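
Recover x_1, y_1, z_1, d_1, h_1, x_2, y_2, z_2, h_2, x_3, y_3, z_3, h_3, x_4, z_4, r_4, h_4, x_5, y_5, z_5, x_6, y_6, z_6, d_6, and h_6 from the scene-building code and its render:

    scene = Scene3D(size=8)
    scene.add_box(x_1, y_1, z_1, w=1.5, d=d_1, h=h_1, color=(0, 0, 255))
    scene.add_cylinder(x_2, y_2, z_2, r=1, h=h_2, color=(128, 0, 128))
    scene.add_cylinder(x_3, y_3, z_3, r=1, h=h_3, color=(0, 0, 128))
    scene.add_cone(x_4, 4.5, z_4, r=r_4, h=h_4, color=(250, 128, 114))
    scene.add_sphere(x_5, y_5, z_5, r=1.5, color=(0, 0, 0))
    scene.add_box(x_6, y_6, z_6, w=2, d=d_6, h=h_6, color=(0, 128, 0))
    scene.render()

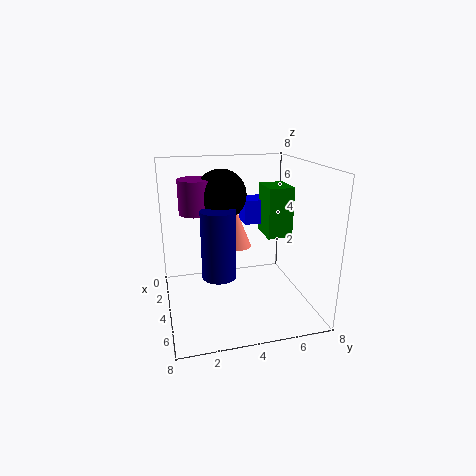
x_1 = 0.5
y_1 = 5
z_1 = 4
d_1 = 1.5
h_1 = 1.5
x_2 = 2
y_2 = 2
z_2 = 5
h_2 = 2
x_3 = 3.5
y_3 = 3
z_3 = 1.5
h_3 = 4
x_4 = 1.5
z_4 = 2.5
r_4 = 1
h_4 = 2.5
x_5 = 2
y_5 = 3.5
z_5 = 6
x_6 = 1.5
y_6 = 6
z_6 = 3.5
d_6 = 1.5
h_6 = 3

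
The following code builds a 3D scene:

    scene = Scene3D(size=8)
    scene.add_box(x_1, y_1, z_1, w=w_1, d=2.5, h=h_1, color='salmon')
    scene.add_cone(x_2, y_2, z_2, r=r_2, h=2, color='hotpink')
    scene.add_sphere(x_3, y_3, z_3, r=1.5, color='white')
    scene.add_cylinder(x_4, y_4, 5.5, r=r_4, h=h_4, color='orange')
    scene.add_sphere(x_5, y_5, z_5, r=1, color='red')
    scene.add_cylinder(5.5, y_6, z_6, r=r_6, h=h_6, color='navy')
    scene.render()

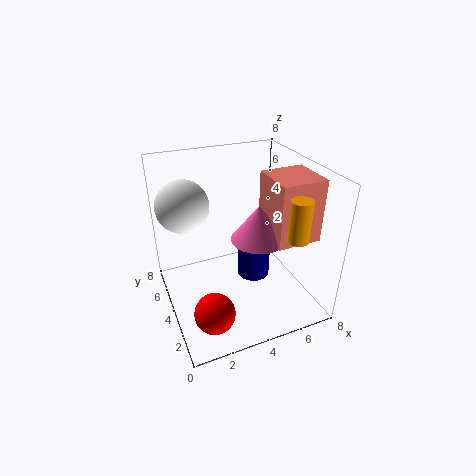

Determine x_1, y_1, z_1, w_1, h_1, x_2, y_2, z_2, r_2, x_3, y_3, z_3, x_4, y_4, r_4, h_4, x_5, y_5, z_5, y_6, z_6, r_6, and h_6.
x_1 = 5.5, y_1 = 2, z_1 = 4, w_1 = 2.5, h_1 = 3.5, x_2 = 5, y_2 = 3.5, z_2 = 4, r_2 = 1.5, x_3 = 1.5, y_3 = 6, z_3 = 5.5, x_4 = 5.5, y_4 = 0.5, r_4 = 0.5, h_4 = 2, x_5 = 1.5, y_5 = 1, z_5 = 2, y_6 = 5, z_6 = 0.5, r_6 = 1, h_6 = 2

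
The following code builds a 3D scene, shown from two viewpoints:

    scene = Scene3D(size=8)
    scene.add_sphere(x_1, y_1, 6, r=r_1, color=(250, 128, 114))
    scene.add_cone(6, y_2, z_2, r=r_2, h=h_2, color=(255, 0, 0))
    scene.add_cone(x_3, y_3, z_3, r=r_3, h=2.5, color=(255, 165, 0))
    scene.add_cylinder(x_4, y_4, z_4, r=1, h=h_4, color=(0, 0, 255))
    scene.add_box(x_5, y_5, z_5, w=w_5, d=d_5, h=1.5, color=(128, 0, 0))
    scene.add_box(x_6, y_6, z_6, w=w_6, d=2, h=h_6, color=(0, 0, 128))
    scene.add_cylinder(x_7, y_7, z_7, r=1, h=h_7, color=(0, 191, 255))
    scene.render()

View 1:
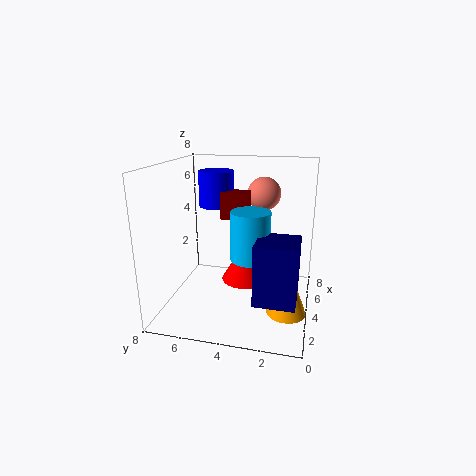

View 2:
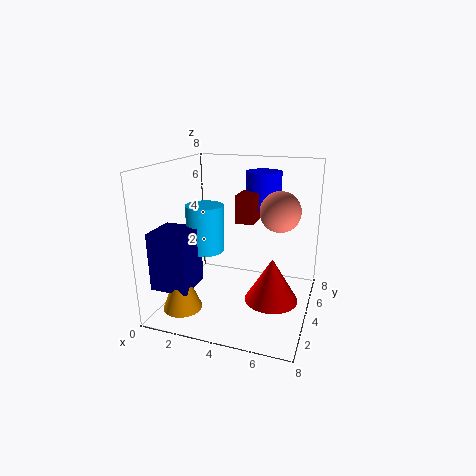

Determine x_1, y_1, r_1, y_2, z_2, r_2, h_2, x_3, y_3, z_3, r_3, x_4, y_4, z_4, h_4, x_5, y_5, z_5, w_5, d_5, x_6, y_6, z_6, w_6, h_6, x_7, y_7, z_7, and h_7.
x_1 = 6.5
y_1 = 3
r_1 = 1
y_2 = 4
z_2 = 0.5
r_2 = 1.5
h_2 = 2.5
x_3 = 2
y_3 = 1
z_3 = 1
r_3 = 1
x_4 = 5
y_4 = 5.5
z_4 = 5.5
h_4 = 2
x_5 = 4
y_5 = 3.5
z_5 = 5
w_5 = 1
d_5 = 1.5
x_6 = 0.5
y_6 = 0.5
z_6 = 2
w_6 = 2
h_6 = 3
x_7 = 2.5
y_7 = 3
z_7 = 3.5
h_7 = 2.5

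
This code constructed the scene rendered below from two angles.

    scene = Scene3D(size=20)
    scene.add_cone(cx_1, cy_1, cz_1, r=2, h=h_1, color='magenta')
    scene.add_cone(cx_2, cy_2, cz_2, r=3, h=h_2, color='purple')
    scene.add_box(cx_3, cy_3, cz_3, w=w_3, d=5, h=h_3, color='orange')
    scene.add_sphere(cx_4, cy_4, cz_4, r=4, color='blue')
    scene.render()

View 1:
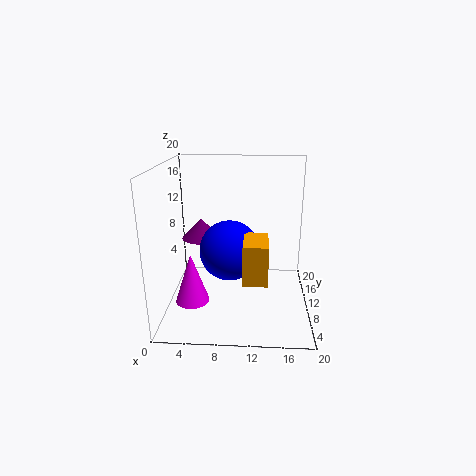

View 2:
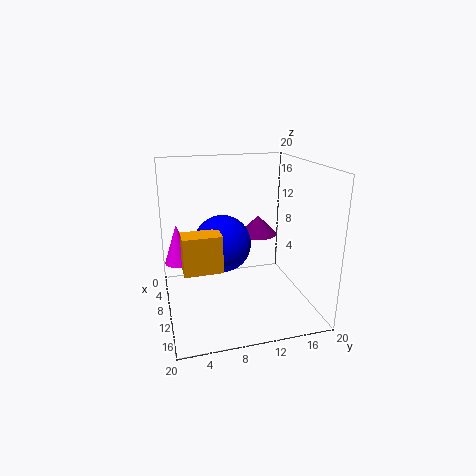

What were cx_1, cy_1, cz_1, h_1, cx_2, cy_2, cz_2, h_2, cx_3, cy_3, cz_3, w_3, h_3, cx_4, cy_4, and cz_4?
cx_1 = 5; cy_1 = 2; cz_1 = 5; h_1 = 6; cx_2 = 4; cy_2 = 15; cz_2 = 8; h_2 = 3; cx_3 = 11; cy_3 = 2; cz_3 = 7; w_3 = 3; h_3 = 5; cx_4 = 9; cy_4 = 8; cz_4 = 9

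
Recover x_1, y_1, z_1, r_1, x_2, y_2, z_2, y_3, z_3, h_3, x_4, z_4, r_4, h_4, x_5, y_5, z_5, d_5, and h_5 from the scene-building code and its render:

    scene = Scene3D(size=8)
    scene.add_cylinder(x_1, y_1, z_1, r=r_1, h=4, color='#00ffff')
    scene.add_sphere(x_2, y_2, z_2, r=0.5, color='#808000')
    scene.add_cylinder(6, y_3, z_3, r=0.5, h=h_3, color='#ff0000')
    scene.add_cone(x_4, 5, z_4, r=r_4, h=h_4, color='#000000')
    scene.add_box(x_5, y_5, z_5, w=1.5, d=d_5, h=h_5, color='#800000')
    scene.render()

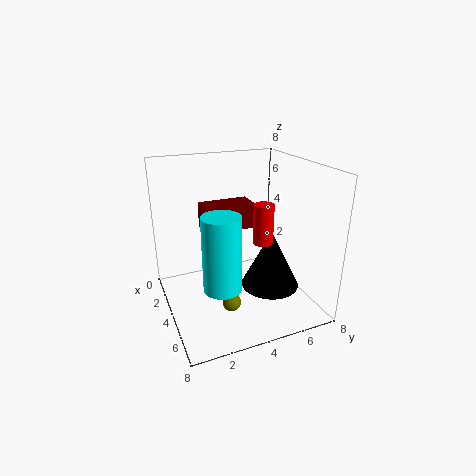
x_1 = 5.5; y_1 = 2.5; z_1 = 2; r_1 = 1; x_2 = 5.5; y_2 = 3; z_2 = 1; y_3 = 4.5; z_3 = 4.5; h_3 = 2; x_4 = 6; z_4 = 2; r_4 = 1.5; h_4 = 3; x_5 = 1.5; y_5 = 2.5; z_5 = 4; d_5 = 3; h_5 = 1.5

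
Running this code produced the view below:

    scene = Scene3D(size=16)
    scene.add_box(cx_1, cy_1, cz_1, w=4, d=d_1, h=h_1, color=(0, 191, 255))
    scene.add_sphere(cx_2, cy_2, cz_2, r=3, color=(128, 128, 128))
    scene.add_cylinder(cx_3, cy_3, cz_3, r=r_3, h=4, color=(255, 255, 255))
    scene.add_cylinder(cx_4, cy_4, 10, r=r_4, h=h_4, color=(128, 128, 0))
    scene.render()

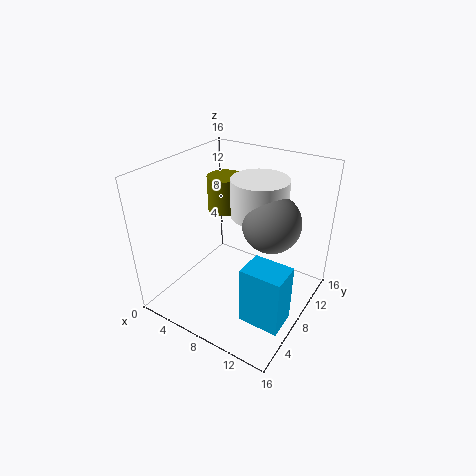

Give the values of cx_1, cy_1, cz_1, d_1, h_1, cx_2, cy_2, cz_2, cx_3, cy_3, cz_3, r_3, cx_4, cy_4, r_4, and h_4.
cx_1 = 12
cy_1 = 2
cz_1 = 3
d_1 = 3
h_1 = 6
cx_2 = 12
cy_2 = 8
cz_2 = 11
cx_3 = 10
cy_3 = 9
cz_3 = 11
r_3 = 3
cx_4 = 5
cy_4 = 10
r_4 = 2
h_4 = 4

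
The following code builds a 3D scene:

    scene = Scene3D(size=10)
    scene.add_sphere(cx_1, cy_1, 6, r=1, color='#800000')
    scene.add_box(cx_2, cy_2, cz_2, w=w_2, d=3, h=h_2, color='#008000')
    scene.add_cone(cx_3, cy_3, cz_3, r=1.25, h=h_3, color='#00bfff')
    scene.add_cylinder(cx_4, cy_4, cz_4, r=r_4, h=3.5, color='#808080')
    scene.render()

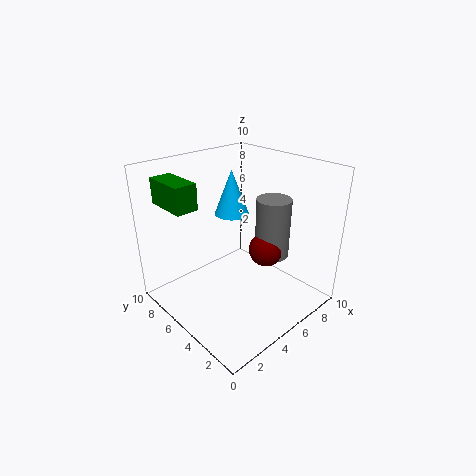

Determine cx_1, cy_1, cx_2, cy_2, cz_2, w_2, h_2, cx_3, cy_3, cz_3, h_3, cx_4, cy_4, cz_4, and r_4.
cx_1 = 4, cy_1 = 1.5, cx_2 = 1, cy_2 = 6, cz_2 = 7.5, w_2 = 1.5, h_2 = 1.75, cx_3 = 6, cy_3 = 6.75, cz_3 = 6, h_3 = 3.25, cx_4 = 4.5, cy_4 = 1.5, cz_4 = 5.5, r_4 = 1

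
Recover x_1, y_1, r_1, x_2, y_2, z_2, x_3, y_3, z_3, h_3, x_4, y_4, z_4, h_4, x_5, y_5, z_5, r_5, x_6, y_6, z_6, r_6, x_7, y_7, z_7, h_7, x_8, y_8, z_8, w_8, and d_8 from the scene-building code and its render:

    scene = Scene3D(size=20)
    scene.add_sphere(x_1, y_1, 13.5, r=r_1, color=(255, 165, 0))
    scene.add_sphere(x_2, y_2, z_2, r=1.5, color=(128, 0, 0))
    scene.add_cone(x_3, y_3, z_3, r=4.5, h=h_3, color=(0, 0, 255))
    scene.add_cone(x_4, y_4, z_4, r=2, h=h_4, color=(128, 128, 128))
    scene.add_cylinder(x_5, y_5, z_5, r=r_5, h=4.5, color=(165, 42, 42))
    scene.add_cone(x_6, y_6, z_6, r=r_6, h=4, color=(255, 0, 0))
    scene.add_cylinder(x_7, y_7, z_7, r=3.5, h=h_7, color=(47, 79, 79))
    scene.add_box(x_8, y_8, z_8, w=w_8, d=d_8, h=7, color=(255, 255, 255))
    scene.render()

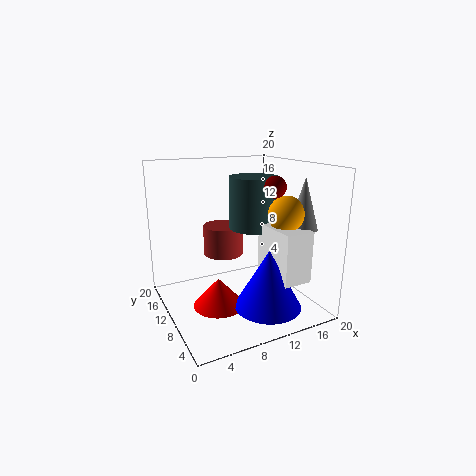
x_1 = 15.5; y_1 = 6.5; r_1 = 2.5; x_2 = 14.5; y_2 = 8; z_2 = 17; x_3 = 12; y_3 = 5; z_3 = 1.5; h_3 = 8; x_4 = 17.5; y_4 = 5.5; z_4 = 11.5; h_4 = 7; x_5 = 10; y_5 = 15; z_5 = 6; r_5 = 3; x_6 = 6.5; y_6 = 9; z_6 = 1; r_6 = 3.5; x_7 = 13.5; y_7 = 12; z_7 = 10.5; h_7 = 7.5; x_8 = 13; y_8 = 2.5; z_8 = 5; w_8 = 4; d_8 = 7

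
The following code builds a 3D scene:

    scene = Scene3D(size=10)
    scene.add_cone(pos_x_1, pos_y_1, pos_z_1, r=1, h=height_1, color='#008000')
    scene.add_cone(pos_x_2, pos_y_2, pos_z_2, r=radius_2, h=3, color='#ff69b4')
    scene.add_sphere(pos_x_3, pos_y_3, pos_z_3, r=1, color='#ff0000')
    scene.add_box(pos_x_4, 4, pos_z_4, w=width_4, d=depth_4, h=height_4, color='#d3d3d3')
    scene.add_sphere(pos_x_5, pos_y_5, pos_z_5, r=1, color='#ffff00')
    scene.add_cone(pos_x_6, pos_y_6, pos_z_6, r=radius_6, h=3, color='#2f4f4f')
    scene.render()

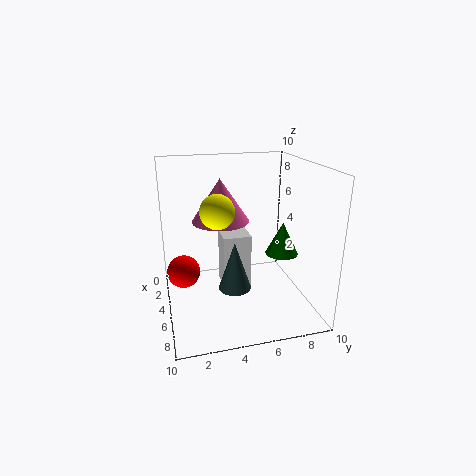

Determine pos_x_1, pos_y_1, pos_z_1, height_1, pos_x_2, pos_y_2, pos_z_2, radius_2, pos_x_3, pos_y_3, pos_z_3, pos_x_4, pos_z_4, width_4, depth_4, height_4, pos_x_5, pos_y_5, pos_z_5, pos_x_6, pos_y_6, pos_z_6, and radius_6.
pos_x_1 = 8, pos_y_1 = 7, pos_z_1 = 5, height_1 = 2, pos_x_2 = 4, pos_y_2 = 4, pos_z_2 = 6, radius_2 = 2, pos_x_3 = 7, pos_y_3 = 1, pos_z_3 = 4, pos_x_4 = 3, pos_z_4 = 1, width_4 = 2, depth_4 = 2, height_4 = 4, pos_x_5 = 8, pos_y_5 = 3, pos_z_5 = 8, pos_x_6 = 8, pos_y_6 = 4, pos_z_6 = 3, radius_6 = 1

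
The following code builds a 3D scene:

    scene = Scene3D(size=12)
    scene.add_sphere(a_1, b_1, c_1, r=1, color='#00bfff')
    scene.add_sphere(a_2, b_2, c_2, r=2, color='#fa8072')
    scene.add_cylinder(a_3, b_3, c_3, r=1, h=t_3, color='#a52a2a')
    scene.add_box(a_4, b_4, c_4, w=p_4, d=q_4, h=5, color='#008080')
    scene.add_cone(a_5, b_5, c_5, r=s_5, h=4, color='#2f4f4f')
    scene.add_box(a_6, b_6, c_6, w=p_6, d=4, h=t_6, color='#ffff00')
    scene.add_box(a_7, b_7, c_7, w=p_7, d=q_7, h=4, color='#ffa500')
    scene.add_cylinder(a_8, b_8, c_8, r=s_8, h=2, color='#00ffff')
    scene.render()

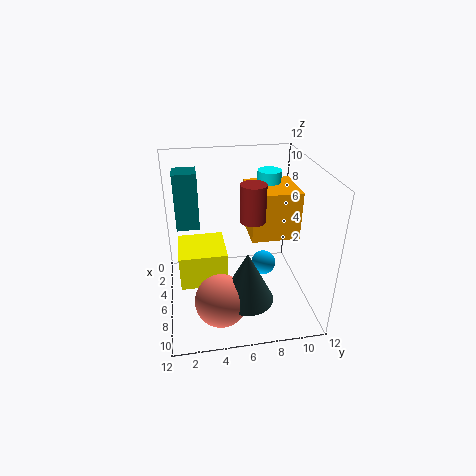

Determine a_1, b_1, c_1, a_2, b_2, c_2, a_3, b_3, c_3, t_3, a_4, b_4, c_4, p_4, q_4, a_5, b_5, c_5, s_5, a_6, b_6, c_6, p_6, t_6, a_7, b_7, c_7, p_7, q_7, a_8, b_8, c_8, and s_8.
a_1 = 7; b_1 = 8; c_1 = 4; a_2 = 10; b_2 = 4; c_2 = 3; a_3 = 7; b_3 = 7; c_3 = 8; t_3 = 3; a_4 = 2; b_4 = 1; c_4 = 6; p_4 = 2; q_4 = 2; a_5 = 10; b_5 = 6; c_5 = 3; s_5 = 2; a_6 = 3; b_6 = 1; c_6 = 2; p_6 = 4; t_6 = 3; a_7 = 3; b_7 = 7; c_7 = 6; p_7 = 4; q_7 = 4; a_8 = 4; b_8 = 9; c_8 = 9; s_8 = 1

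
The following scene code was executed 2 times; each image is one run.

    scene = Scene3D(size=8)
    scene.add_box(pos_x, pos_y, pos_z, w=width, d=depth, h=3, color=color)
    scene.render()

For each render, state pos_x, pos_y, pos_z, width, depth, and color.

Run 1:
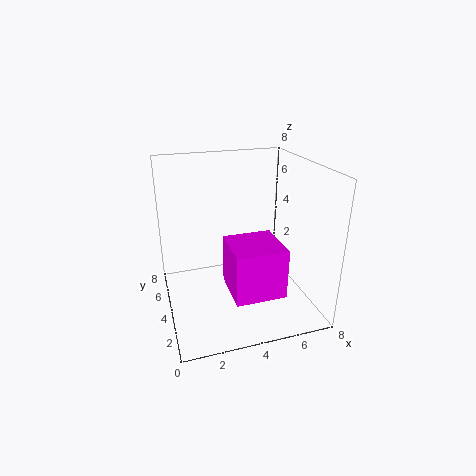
pos_x = 3.5
pos_y = 2.5
pos_z = 0.5
width = 3
depth = 3
color = 'magenta'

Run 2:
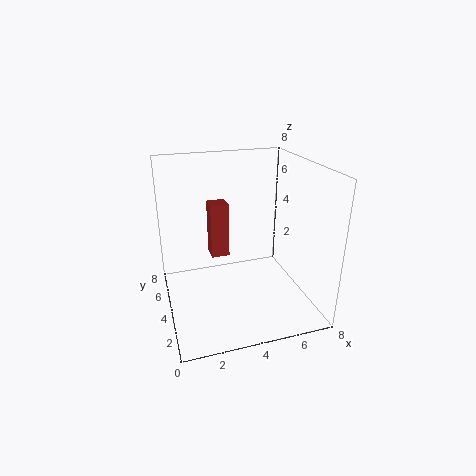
pos_x = 2.5
pos_y = 4
pos_z = 3
width = 1
depth = 1
color = 'brown'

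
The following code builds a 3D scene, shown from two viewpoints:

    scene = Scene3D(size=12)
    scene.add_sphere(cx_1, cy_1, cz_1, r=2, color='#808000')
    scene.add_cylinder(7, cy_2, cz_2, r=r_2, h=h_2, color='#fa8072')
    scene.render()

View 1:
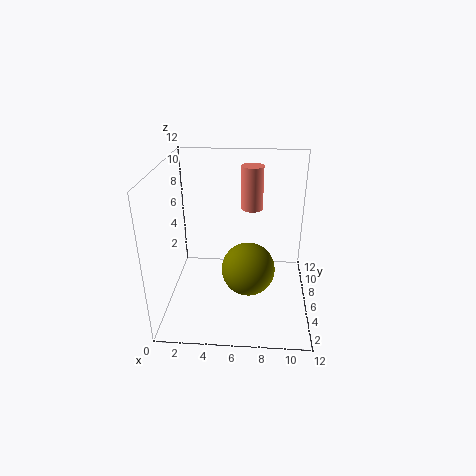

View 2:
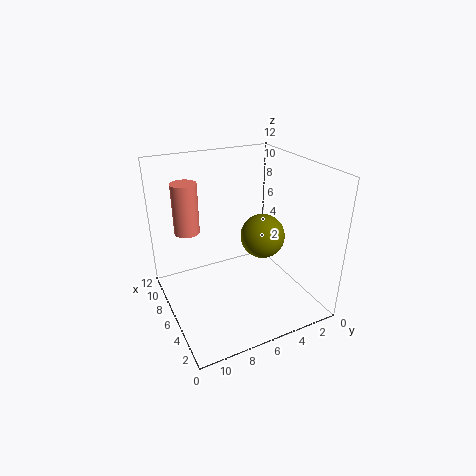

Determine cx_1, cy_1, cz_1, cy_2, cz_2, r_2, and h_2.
cx_1 = 7; cy_1 = 3; cz_1 = 5; cy_2 = 10; cz_2 = 7; r_2 = 1; h_2 = 4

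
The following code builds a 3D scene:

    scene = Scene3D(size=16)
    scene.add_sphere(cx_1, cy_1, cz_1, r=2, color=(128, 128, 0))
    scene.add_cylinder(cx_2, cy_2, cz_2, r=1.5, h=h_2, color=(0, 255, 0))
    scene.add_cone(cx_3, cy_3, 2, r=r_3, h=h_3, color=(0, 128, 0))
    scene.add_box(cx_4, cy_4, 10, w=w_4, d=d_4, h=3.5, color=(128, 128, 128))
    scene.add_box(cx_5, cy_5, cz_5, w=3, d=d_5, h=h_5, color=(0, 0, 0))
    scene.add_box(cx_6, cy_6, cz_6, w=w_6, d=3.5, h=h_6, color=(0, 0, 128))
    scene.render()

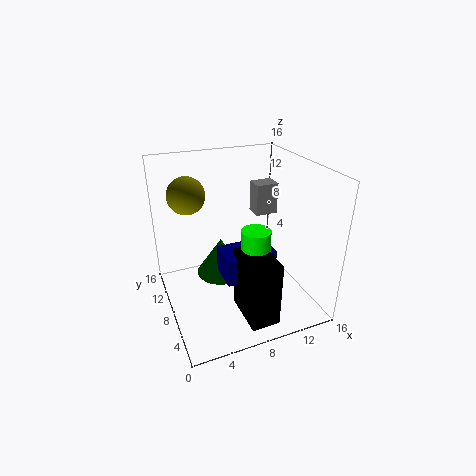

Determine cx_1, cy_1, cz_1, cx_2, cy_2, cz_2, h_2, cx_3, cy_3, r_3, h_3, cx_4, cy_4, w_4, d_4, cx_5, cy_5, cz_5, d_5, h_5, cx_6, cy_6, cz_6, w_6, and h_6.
cx_1 = 3; cy_1 = 10; cz_1 = 13; cx_2 = 8.5; cy_2 = 4.5; cz_2 = 4.5; h_2 = 6; cx_3 = 7; cy_3 = 11; r_3 = 3; h_3 = 4.5; cx_4 = 10.5; cy_4 = 8.5; w_4 = 2.5; d_4 = 2; cx_5 = 6.5; cy_5 = 0.5; cz_5 = 1.5; d_5 = 5; h_5 = 7; cx_6 = 5.5; cy_6 = 4.5; cz_6 = 4.5; w_6 = 5.5; h_6 = 3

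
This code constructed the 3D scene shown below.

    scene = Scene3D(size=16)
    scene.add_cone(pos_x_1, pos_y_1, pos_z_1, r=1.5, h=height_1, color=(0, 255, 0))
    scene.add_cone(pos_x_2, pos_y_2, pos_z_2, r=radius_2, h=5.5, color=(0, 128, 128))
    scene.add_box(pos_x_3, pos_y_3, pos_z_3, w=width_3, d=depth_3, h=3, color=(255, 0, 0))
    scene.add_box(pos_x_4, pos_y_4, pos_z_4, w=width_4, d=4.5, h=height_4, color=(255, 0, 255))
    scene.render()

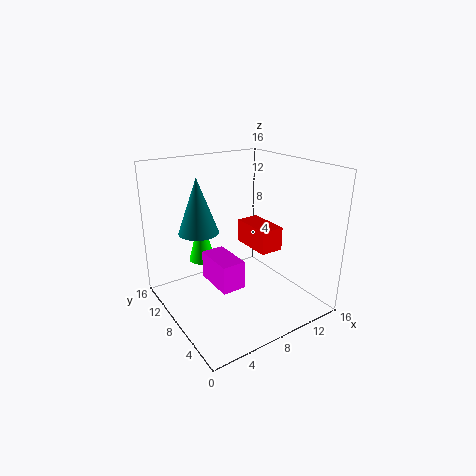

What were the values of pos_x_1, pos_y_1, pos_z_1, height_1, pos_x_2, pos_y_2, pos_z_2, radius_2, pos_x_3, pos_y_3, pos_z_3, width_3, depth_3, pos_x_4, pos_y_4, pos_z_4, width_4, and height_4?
pos_x_1 = 5, pos_y_1 = 11, pos_z_1 = 5, height_1 = 5.5, pos_x_2 = 3, pos_y_2 = 7.5, pos_z_2 = 10, radius_2 = 2, pos_x_3 = 12, pos_y_3 = 8.5, pos_z_3 = 4.5, width_3 = 3, depth_3 = 5.5, pos_x_4 = 4, pos_y_4 = 4.5, pos_z_4 = 4, width_4 = 2.5, height_4 = 3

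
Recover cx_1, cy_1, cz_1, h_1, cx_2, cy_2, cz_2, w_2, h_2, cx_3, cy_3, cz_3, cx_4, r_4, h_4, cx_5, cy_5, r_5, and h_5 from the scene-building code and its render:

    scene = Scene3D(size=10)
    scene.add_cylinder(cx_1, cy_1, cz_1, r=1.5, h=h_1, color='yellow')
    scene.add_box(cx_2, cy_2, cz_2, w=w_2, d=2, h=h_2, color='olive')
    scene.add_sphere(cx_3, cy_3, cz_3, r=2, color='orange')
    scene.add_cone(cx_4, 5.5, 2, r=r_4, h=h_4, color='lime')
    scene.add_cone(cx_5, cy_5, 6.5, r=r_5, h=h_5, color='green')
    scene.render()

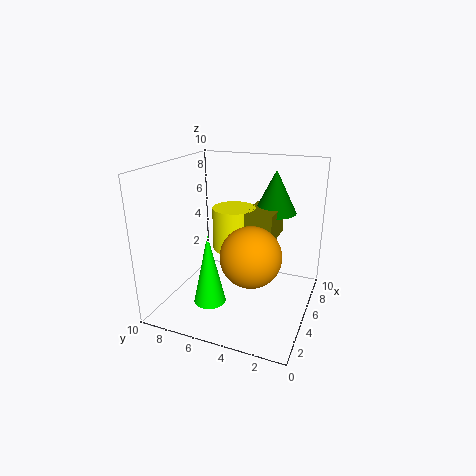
cx_1 = 5.5; cy_1 = 5.5; cz_1 = 4; h_1 = 3; cx_2 = 4.5; cy_2 = 2.5; cz_2 = 5; w_2 = 3; h_2 = 2; cx_3 = 3.5; cy_3 = 3.5; cz_3 = 4.5; cx_4 = 1.5; r_4 = 1; h_4 = 4.5; cx_5 = 7; cy_5 = 3; r_5 = 1.5; h_5 = 3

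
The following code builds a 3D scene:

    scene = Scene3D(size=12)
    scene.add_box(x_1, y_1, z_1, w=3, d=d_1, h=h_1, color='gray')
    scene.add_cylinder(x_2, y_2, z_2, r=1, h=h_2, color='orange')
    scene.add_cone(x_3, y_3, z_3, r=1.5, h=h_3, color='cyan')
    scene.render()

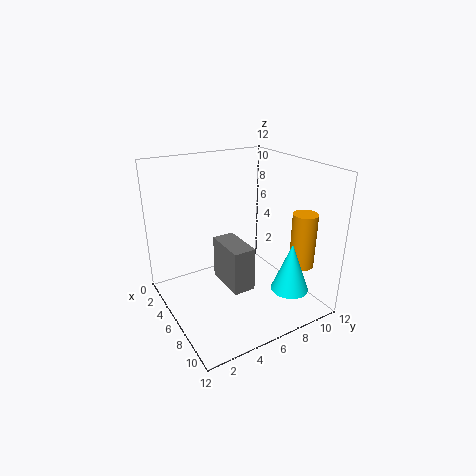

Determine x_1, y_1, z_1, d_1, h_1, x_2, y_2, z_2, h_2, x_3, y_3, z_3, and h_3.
x_1 = 8.5
y_1 = 2.5
z_1 = 5
d_1 = 1.5
h_1 = 3
x_2 = 9.5
y_2 = 10
z_2 = 4
h_2 = 4.5
x_3 = 10
y_3 = 8.5
z_3 = 2.5
h_3 = 4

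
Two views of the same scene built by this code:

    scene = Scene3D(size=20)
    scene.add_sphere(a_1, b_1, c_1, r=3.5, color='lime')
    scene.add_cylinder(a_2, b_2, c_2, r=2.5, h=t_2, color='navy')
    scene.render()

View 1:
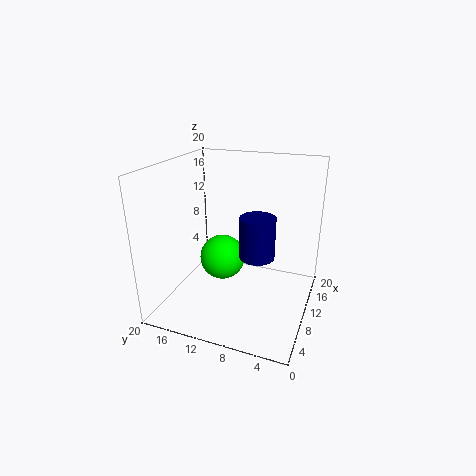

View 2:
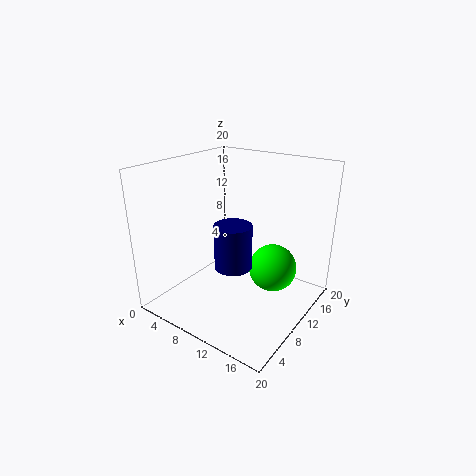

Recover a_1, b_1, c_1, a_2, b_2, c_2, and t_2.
a_1 = 13.5
b_1 = 14
c_1 = 4.5
a_2 = 11
b_2 = 7.5
c_2 = 7
t_2 = 6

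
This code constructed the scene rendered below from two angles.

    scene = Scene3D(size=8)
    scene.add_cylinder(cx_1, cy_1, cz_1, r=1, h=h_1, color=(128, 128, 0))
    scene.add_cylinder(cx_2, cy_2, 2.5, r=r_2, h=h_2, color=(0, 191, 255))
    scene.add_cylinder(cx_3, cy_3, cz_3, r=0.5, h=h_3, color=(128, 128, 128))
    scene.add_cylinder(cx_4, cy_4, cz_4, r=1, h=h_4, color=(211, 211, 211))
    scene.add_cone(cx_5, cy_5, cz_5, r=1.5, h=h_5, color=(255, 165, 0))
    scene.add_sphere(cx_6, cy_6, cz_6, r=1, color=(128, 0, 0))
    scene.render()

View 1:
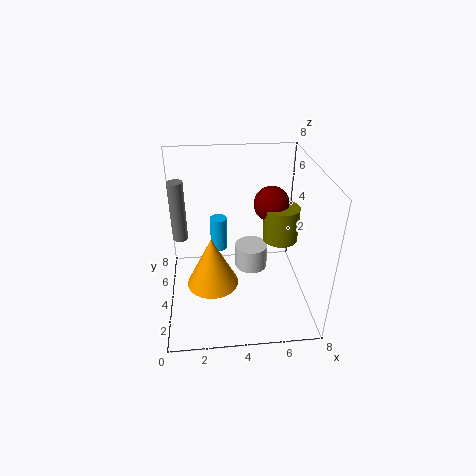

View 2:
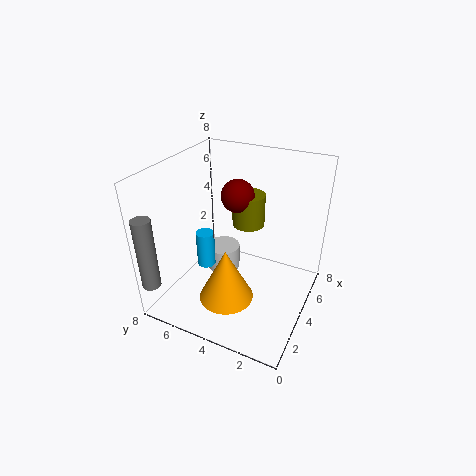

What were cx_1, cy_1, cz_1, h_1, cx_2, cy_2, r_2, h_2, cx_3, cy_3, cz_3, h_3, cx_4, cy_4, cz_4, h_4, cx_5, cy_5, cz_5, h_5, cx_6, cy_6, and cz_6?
cx_1 = 6.5; cy_1 = 4.5; cz_1 = 3.5; h_1 = 2; cx_2 = 3; cy_2 = 5.5; r_2 = 0.5; h_2 = 2; cx_3 = 0.5; cy_3 = 7.5; cz_3 = 2; h_3 = 4; cx_4 = 5; cy_4 = 5.5; cz_4 = 1; h_4 = 1.5; cx_5 = 2.5; cy_5 = 4; cz_5 = 1; h_5 = 3; cx_6 = 6; cy_6 = 5; cz_6 = 5.5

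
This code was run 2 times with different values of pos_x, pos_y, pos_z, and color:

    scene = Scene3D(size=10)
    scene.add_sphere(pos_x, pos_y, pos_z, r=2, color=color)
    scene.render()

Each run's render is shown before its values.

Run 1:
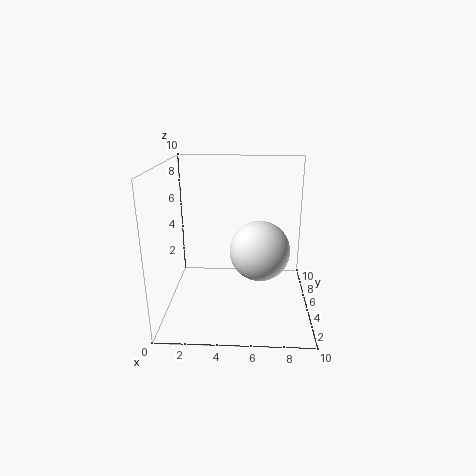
pos_x = 6.5
pos_y = 4
pos_z = 4.5
color = 'white'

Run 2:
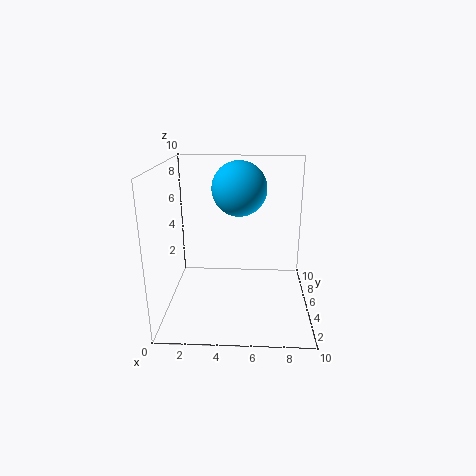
pos_x = 5
pos_y = 7
pos_z = 8
color = 'deepskyblue'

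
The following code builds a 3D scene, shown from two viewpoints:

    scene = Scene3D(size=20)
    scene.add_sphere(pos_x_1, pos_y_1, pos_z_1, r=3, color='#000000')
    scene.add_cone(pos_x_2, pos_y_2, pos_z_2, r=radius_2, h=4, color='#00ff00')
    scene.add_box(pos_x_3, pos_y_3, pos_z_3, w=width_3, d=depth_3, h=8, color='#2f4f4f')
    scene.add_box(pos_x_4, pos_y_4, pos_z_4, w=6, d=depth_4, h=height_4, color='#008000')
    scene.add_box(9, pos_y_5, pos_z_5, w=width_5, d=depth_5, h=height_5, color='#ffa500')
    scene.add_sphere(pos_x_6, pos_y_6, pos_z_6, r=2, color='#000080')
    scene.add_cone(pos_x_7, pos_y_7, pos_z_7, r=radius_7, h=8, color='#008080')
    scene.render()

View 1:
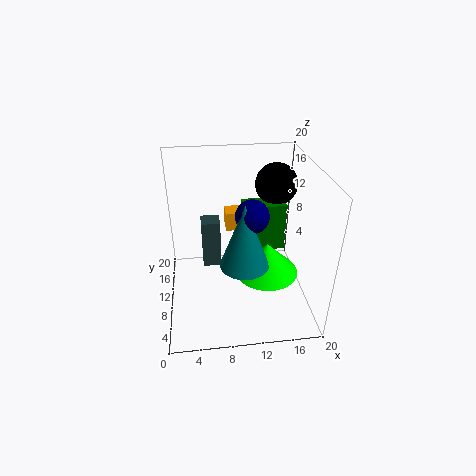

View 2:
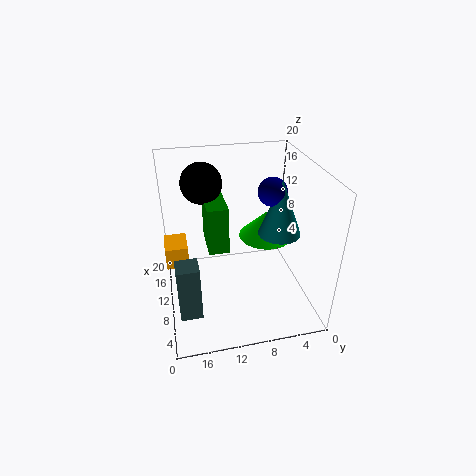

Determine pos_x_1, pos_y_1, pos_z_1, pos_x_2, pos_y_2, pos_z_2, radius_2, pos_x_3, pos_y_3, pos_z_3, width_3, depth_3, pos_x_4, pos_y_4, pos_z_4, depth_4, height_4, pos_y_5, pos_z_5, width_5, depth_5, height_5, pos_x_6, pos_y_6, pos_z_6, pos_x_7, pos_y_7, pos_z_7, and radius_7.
pos_x_1 = 16, pos_y_1 = 14, pos_z_1 = 16, pos_x_2 = 13, pos_y_2 = 5, pos_z_2 = 8, radius_2 = 4, pos_x_3 = 5, pos_y_3 = 16, pos_z_3 = 1, width_3 = 3, depth_3 = 3, pos_x_4 = 11, pos_y_4 = 11, pos_z_4 = 7, depth_4 = 3, height_4 = 7, pos_y_5 = 17, pos_z_5 = 7, width_5 = 4, depth_5 = 3, height_5 = 3, pos_x_6 = 11, pos_y_6 = 5, pos_z_6 = 16, pos_x_7 = 10, pos_y_7 = 4, pos_z_7 = 10, radius_7 = 3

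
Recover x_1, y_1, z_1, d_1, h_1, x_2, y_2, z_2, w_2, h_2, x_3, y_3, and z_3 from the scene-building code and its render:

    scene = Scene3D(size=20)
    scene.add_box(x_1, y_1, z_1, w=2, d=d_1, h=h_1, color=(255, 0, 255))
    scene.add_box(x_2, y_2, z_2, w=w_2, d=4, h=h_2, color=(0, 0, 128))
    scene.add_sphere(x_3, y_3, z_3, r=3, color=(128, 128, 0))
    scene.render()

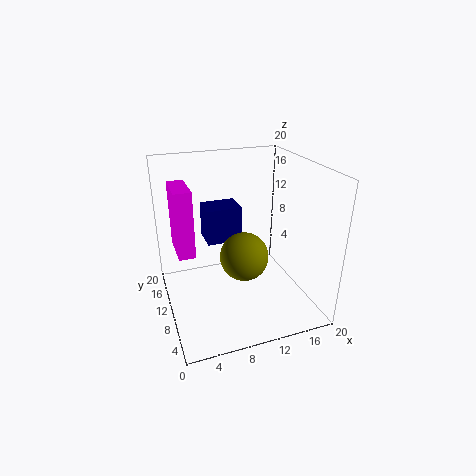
x_1 = 1, y_1 = 5, z_1 = 11, d_1 = 5, h_1 = 8, x_2 = 6, y_2 = 11, z_2 = 9, w_2 = 5, h_2 = 5, x_3 = 9, y_3 = 5, z_3 = 10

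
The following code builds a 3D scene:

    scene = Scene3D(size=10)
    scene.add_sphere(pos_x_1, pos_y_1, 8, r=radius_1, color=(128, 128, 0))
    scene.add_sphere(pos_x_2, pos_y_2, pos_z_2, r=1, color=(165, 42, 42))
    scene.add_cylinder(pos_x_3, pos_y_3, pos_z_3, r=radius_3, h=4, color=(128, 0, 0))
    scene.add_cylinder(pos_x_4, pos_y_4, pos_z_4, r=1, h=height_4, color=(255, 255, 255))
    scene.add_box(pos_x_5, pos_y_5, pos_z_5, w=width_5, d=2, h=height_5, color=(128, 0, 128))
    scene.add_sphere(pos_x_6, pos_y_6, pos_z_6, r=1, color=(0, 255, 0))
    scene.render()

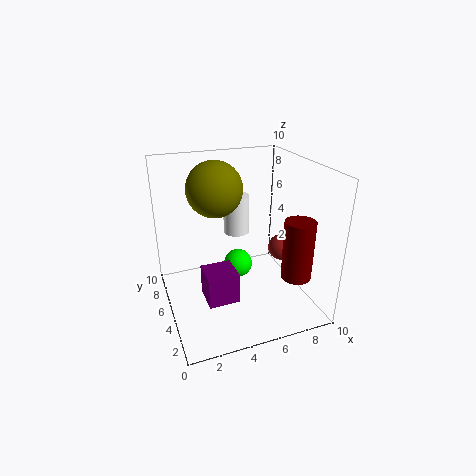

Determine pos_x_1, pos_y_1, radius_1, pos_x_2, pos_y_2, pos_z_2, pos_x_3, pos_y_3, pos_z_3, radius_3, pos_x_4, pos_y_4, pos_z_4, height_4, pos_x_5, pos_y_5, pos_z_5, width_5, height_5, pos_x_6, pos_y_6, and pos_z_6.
pos_x_1 = 4, pos_y_1 = 7, radius_1 = 2, pos_x_2 = 9, pos_y_2 = 6, pos_z_2 = 3, pos_x_3 = 8, pos_y_3 = 2, pos_z_3 = 3, radius_3 = 1, pos_x_4 = 6, pos_y_4 = 8, pos_z_4 = 4, height_4 = 3, pos_x_5 = 2, pos_y_5 = 2, pos_z_5 = 2, width_5 = 2, height_5 = 2, pos_x_6 = 5, pos_y_6 = 5, pos_z_6 = 3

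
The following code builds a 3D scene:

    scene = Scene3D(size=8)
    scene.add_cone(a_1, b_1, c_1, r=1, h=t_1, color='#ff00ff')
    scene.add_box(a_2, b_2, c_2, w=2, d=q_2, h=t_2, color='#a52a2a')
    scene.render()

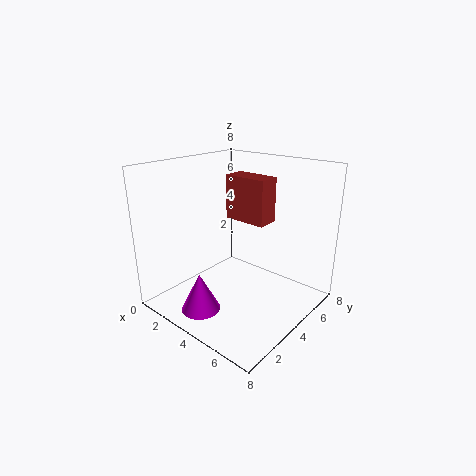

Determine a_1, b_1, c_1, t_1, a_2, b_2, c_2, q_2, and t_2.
a_1 = 4; b_1 = 1; c_1 = 1; t_1 = 2; a_2 = 5; b_2 = 2; c_2 = 6; q_2 = 1; t_2 = 2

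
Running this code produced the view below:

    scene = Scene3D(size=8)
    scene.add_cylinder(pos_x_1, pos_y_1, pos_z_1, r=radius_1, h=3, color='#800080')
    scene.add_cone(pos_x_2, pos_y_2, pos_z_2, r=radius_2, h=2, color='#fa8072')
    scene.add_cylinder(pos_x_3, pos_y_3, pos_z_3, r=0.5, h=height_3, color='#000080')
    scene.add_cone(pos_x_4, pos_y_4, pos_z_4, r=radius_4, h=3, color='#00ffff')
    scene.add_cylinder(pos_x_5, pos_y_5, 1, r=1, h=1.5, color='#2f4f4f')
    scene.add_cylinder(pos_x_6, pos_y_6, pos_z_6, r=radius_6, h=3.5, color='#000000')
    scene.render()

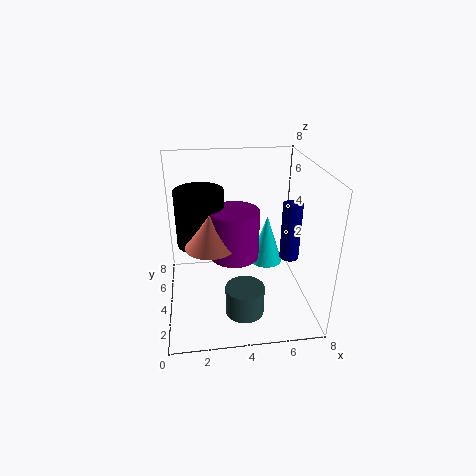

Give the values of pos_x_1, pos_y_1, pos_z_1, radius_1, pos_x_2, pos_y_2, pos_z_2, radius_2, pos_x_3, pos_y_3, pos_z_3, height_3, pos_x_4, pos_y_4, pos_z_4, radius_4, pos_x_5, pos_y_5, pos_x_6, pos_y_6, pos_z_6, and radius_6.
pos_x_1 = 4
pos_y_1 = 5.5
pos_z_1 = 2
radius_1 = 1.5
pos_x_2 = 2.5
pos_y_2 = 5
pos_z_2 = 3
radius_2 = 1.5
pos_x_3 = 6.5
pos_y_3 = 2.5
pos_z_3 = 3.5
height_3 = 3
pos_x_4 = 6
pos_y_4 = 5.5
pos_z_4 = 1.5
radius_4 = 1
pos_x_5 = 4
pos_y_5 = 1.5
pos_x_6 = 2
pos_y_6 = 6.5
pos_z_6 = 2.5
radius_6 = 1.5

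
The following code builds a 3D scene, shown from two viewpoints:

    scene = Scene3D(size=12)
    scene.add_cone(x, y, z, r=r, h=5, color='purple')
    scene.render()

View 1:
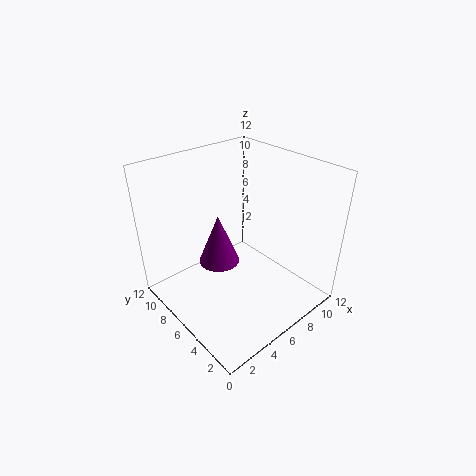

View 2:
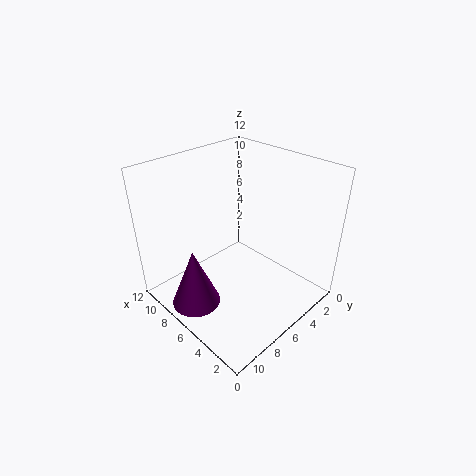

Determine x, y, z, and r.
x = 7, y = 10, z = 1, r = 2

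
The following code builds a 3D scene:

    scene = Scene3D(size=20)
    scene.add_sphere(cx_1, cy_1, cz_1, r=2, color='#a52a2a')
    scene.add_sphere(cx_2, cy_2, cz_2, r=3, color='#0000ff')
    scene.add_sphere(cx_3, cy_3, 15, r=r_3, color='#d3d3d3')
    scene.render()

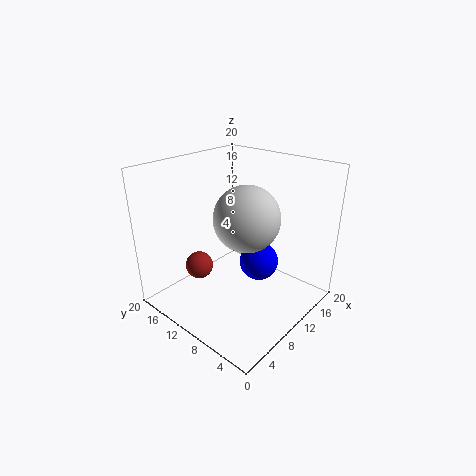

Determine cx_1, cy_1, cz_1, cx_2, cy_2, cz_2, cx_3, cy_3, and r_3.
cx_1 = 7; cy_1 = 15; cz_1 = 5; cx_2 = 15; cy_2 = 10; cz_2 = 4; cx_3 = 7; cy_3 = 6; r_3 = 4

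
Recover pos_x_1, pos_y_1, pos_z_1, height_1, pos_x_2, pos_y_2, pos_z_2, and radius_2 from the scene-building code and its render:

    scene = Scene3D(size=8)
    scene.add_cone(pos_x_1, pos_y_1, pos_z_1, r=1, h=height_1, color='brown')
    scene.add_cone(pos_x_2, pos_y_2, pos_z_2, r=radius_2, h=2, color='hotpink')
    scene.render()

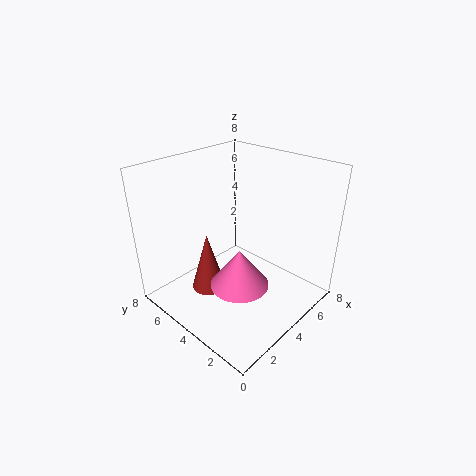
pos_x_1 = 3, pos_y_1 = 5.5, pos_z_1 = 0.5, height_1 = 3.5, pos_x_2 = 2.5, pos_y_2 = 2.5, pos_z_2 = 2.5, radius_2 = 1.5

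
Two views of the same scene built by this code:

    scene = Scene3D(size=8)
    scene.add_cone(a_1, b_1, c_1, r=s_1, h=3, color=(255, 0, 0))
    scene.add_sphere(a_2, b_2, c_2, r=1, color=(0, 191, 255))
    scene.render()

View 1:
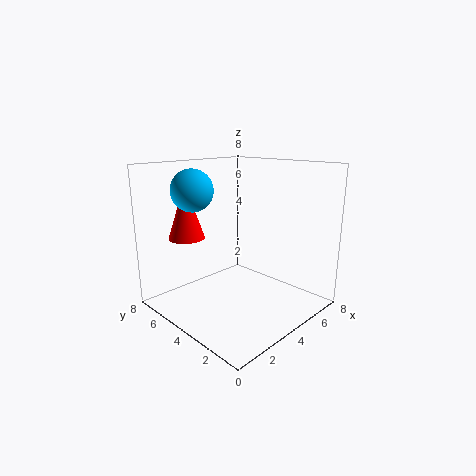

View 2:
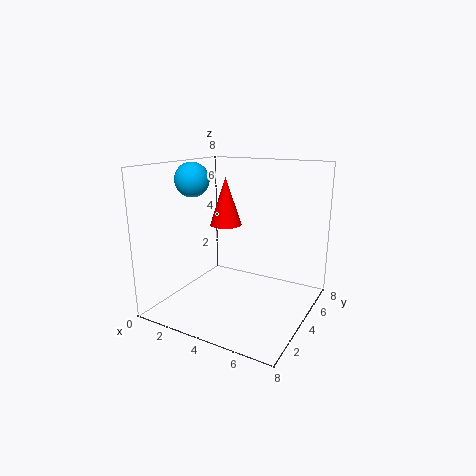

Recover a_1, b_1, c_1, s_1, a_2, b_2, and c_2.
a_1 = 2, b_1 = 6, c_1 = 4, s_1 = 1, a_2 = 1, b_2 = 4, c_2 = 7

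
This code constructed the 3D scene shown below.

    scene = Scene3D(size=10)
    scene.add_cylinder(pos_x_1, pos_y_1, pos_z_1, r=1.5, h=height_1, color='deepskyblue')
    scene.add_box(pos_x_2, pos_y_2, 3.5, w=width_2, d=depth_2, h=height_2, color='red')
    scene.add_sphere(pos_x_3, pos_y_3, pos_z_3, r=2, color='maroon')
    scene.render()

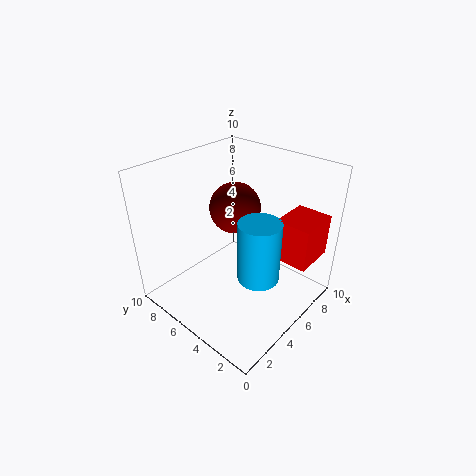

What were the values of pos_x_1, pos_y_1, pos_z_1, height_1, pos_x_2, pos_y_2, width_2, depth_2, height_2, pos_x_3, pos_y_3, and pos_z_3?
pos_x_1 = 5.5, pos_y_1 = 3.5, pos_z_1 = 2, height_1 = 4.5, pos_x_2 = 6.5, pos_y_2 = 0.5, width_2 = 3, depth_2 = 2.5, height_2 = 3, pos_x_3 = 7.5, pos_y_3 = 7.5, pos_z_3 = 5.5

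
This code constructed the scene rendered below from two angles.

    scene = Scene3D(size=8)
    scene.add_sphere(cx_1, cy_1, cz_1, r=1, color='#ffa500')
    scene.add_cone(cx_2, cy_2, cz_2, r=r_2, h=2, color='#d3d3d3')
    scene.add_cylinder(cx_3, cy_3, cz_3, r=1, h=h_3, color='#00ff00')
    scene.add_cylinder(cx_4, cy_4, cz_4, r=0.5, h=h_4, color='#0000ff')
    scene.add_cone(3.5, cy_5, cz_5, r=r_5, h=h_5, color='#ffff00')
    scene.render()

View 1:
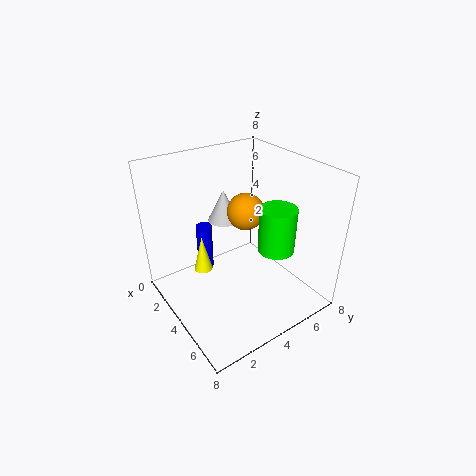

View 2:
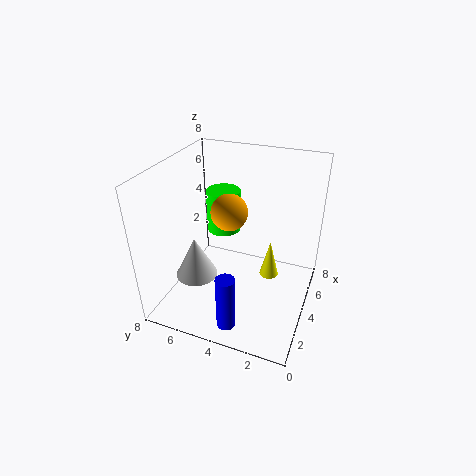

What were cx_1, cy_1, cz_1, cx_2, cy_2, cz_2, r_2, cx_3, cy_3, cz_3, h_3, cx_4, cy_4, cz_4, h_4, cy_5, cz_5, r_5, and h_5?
cx_1 = 4; cy_1 = 4.5; cz_1 = 5.5; cx_2 = 1; cy_2 = 5; cz_2 = 3.5; r_2 = 1; cx_3 = 5.5; cy_3 = 5.5; cz_3 = 3.5; h_3 = 2.5; cx_4 = 1; cy_4 = 3.5; cz_4 = 0.5; h_4 = 3; cy_5 = 2; cz_5 = 2.5; r_5 = 0.5; h_5 = 2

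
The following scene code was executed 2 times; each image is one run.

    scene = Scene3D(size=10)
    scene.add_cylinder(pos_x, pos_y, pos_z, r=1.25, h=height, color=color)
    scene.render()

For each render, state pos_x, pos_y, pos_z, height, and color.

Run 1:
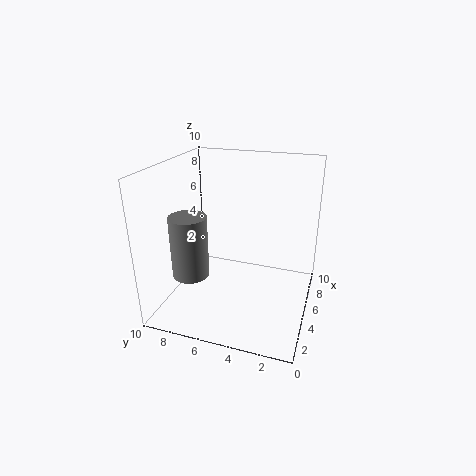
pos_x = 3
pos_y = 7.75
pos_z = 2.75
height = 4.25
color = 'gray'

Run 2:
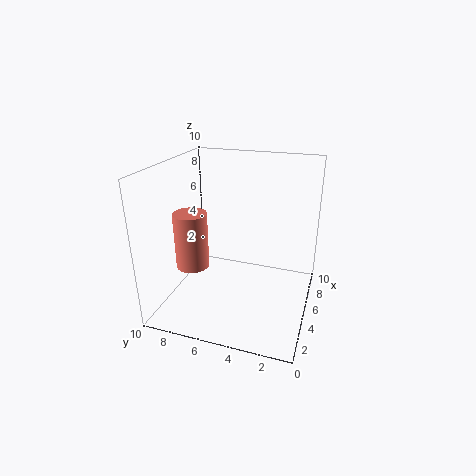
pos_x = 5.25
pos_y = 8.75
pos_z = 2
height = 4.25
color = 'salmon'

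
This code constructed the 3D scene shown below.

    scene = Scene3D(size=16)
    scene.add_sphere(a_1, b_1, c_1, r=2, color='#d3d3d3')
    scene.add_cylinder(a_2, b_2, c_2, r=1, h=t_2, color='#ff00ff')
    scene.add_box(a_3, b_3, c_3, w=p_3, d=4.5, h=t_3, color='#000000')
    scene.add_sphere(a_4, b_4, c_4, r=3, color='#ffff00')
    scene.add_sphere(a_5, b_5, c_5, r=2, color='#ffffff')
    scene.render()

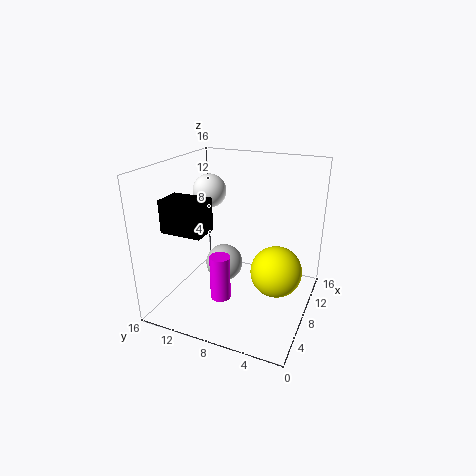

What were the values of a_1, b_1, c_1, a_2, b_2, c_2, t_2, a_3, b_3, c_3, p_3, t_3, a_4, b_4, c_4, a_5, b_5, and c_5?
a_1 = 6.5, b_1 = 9, c_1 = 5.5, a_2 = 2.5, b_2 = 7.5, c_2 = 4, t_2 = 4.5, a_3 = 3, b_3 = 10, c_3 = 9.5, p_3 = 3, t_3 = 3.5, a_4 = 10, b_4 = 4, c_4 = 3.5, a_5 = 11, b_5 = 13, c_5 = 12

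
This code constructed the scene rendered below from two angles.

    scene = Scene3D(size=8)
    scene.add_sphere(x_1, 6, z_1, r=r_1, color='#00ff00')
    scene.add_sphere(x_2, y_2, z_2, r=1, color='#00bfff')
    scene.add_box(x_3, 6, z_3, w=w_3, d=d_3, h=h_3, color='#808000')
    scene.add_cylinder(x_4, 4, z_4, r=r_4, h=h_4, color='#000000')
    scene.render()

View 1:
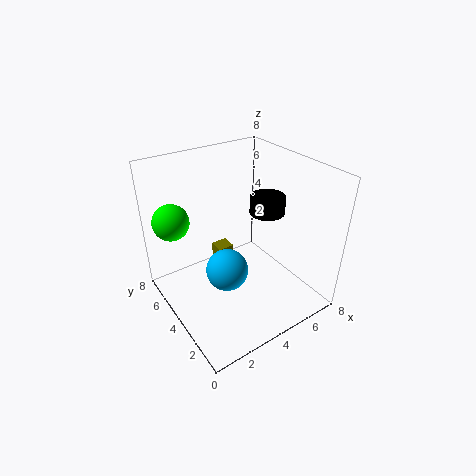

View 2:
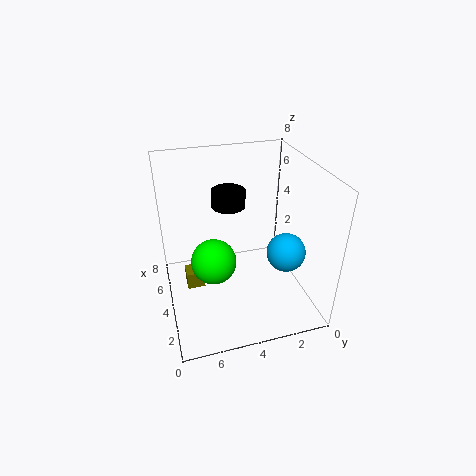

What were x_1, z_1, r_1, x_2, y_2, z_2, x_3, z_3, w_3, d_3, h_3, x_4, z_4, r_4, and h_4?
x_1 = 1; z_1 = 5; r_1 = 1; x_2 = 2; y_2 = 2; z_2 = 4; x_3 = 4; z_3 = 1; w_3 = 1; d_3 = 1; h_3 = 1; x_4 = 6; z_4 = 5; r_4 = 1; h_4 = 1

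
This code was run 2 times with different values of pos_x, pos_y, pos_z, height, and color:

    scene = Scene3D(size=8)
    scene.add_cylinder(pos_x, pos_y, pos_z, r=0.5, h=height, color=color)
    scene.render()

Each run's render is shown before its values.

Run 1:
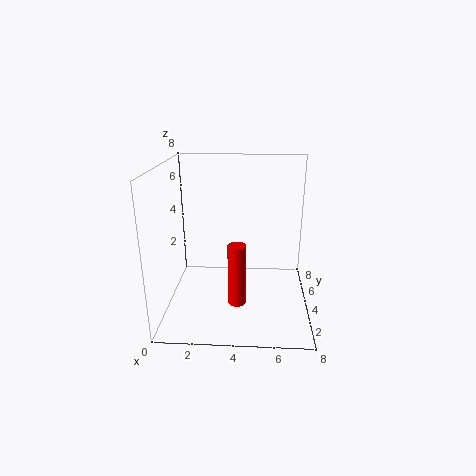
pos_x = 4; pos_y = 3; pos_z = 0.5; height = 3.5; color = 'red'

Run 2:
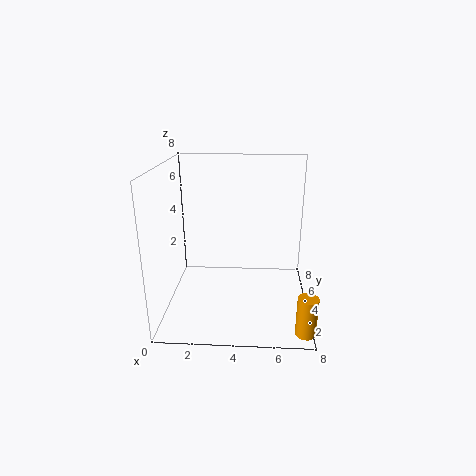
pos_x = 7.5; pos_y = 0.5; pos_z = 0.5; height = 2; color = 'orange'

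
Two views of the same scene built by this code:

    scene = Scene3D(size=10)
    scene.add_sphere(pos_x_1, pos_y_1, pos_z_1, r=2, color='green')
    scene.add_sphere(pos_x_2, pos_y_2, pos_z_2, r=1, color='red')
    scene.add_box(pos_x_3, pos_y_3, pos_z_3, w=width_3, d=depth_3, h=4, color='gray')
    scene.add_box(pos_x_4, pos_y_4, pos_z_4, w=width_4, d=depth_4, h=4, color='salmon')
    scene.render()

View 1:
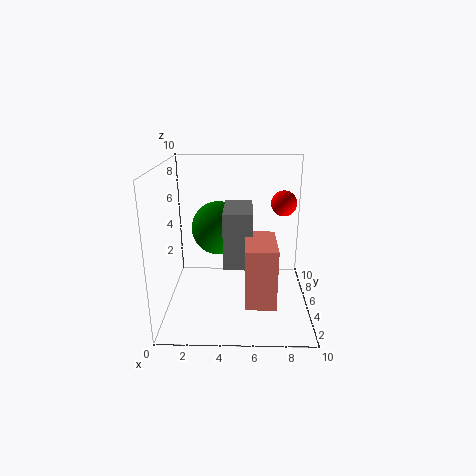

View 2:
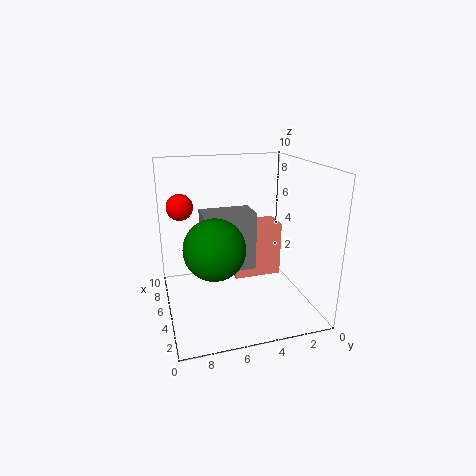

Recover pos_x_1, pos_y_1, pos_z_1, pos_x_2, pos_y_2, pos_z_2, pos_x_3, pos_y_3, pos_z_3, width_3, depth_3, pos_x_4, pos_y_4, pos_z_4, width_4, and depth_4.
pos_x_1 = 3.5; pos_y_1 = 7; pos_z_1 = 5; pos_x_2 = 8.5; pos_y_2 = 8.5; pos_z_2 = 6.5; pos_x_3 = 4; pos_y_3 = 4; pos_z_3 = 3; width_3 = 2; depth_3 = 3.5; pos_x_4 = 5.5; pos_y_4 = 1.5; pos_z_4 = 1.5; width_4 = 2; depth_4 = 3.5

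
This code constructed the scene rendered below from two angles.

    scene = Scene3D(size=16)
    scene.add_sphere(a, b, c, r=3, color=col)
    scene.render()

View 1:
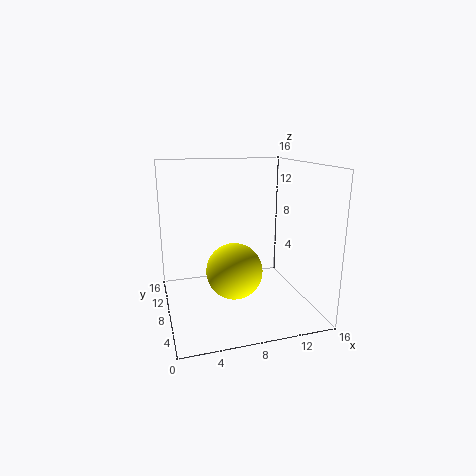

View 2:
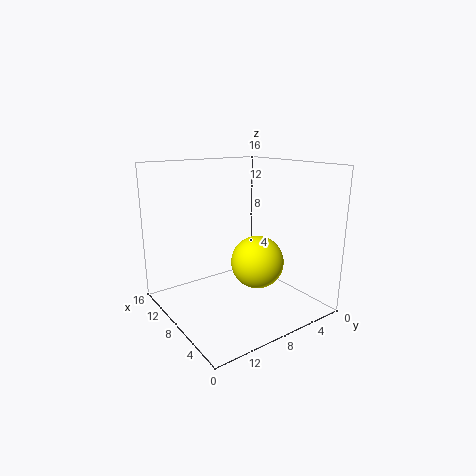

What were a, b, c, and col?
a = 7, b = 6, c = 5, col = 'yellow'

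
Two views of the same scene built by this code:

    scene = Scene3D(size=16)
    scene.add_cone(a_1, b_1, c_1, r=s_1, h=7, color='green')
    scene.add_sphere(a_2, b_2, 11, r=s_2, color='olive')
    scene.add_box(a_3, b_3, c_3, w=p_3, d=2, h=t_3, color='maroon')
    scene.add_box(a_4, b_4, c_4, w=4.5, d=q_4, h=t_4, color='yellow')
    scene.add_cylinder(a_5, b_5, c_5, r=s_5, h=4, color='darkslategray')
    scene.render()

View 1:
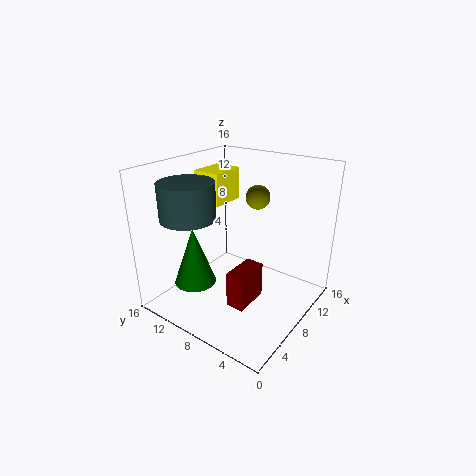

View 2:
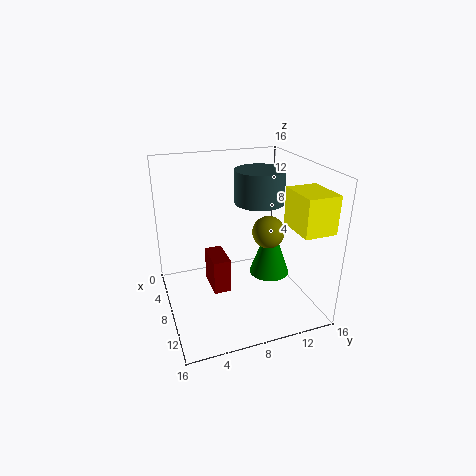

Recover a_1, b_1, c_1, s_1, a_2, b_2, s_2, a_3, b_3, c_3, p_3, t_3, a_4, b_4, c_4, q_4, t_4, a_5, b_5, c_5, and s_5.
a_1 = 6
b_1 = 13
c_1 = 1.5
s_1 = 2.5
a_2 = 13.5
b_2 = 9
s_2 = 1.5
a_3 = 4.5
b_3 = 5
c_3 = 1.5
p_3 = 4
t_3 = 4
a_4 = 10
b_4 = 12.5
c_4 = 10
q_4 = 3.5
t_4 = 4
a_5 = 4.5
b_5 = 12
c_5 = 10.5
s_5 = 3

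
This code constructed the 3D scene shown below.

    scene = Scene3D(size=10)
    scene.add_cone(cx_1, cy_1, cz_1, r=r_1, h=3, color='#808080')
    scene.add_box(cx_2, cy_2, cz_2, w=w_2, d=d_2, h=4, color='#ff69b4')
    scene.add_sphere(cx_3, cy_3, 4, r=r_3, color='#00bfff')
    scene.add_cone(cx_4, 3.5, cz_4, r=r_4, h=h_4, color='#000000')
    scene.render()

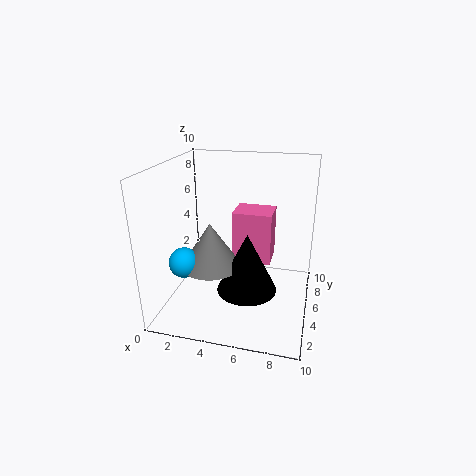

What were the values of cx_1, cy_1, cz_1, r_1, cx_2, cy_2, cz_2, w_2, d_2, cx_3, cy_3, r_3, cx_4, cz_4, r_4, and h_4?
cx_1 = 3.5
cy_1 = 3.5
cz_1 = 3.5
r_1 = 2
cx_2 = 4
cy_2 = 7
cz_2 = 2
w_2 = 3
d_2 = 2.5
cx_3 = 2
cy_3 = 2.5
r_3 = 1
cx_4 = 6
cz_4 = 2
r_4 = 2
h_4 = 4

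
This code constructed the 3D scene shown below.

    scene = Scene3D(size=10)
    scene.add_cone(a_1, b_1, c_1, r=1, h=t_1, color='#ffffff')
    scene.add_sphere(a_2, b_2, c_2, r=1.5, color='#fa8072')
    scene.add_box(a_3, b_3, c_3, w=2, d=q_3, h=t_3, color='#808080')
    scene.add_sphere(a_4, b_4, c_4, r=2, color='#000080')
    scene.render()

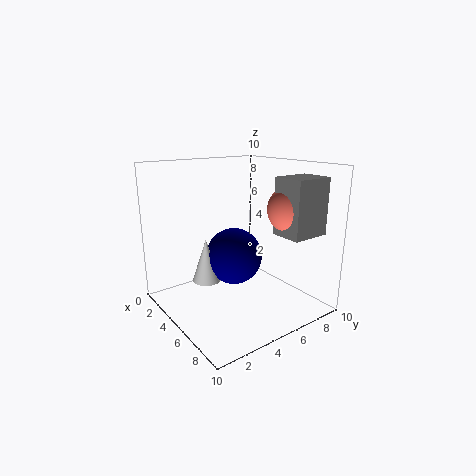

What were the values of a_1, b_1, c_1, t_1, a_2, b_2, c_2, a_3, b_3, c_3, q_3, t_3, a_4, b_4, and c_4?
a_1 = 4; b_1 = 3; c_1 = 2; t_1 = 3; a_2 = 8.5; b_2 = 6.5; c_2 = 7.5; a_3 = 8; b_3 = 5.5; c_3 = 6; q_3 = 2.5; t_3 = 3.5; a_4 = 4.5; b_4 = 5; c_4 = 3.5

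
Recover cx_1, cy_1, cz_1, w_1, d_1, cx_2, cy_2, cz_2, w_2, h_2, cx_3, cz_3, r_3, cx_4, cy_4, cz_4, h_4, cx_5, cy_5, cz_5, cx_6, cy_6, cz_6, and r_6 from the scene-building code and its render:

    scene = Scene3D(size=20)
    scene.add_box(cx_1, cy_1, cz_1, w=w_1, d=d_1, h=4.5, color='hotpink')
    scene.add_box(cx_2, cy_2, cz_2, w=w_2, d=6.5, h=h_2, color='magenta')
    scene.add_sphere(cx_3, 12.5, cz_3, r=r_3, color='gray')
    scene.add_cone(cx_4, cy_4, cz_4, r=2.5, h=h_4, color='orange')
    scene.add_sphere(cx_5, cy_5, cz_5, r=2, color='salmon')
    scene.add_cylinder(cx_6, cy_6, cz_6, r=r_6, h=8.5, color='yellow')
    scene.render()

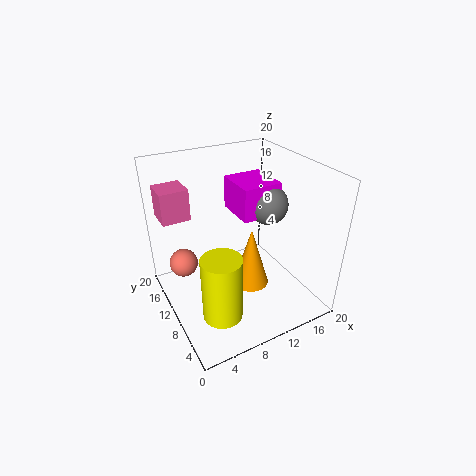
cx_1 = 1
cy_1 = 14.5
cz_1 = 12
w_1 = 4
d_1 = 4
cx_2 = 12
cy_2 = 11.5
cz_2 = 11
w_2 = 6
h_2 = 5
cx_3 = 16.5
cz_3 = 12.5
r_3 = 3
cx_4 = 11
cy_4 = 8
cz_4 = 3.5
h_4 = 8.5
cx_5 = 3
cy_5 = 13.5
cz_5 = 6
cx_6 = 4.5
cy_6 = 4
cz_6 = 3.5
r_6 = 2.5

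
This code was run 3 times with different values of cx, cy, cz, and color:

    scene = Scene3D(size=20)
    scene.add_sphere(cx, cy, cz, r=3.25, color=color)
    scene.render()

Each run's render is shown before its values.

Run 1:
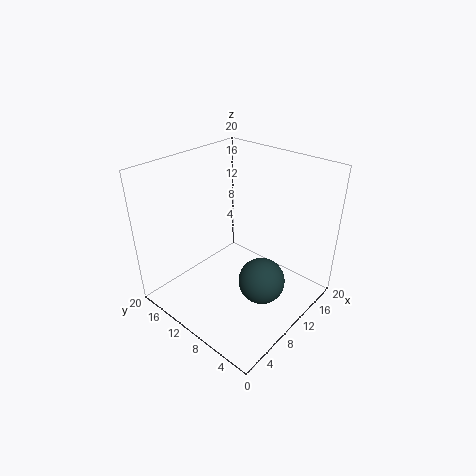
cx = 10.5; cy = 6; cz = 4.25; color = 'darkslategray'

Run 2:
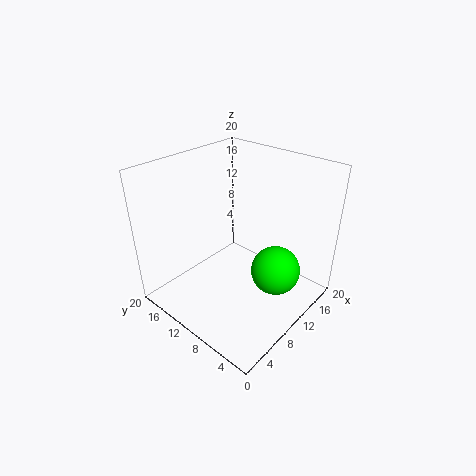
cx = 10.75; cy = 4; cz = 7; color = 'lime'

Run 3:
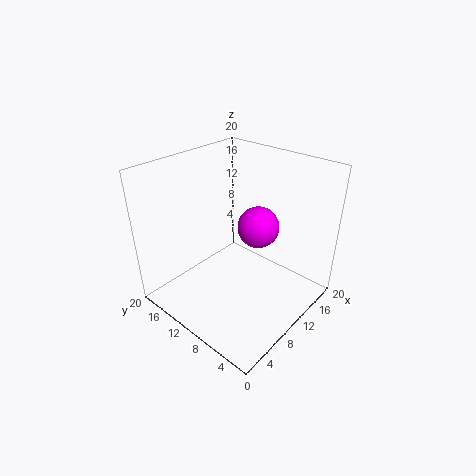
cx = 16.25; cy = 11.25; cz = 8.5; color = 'magenta'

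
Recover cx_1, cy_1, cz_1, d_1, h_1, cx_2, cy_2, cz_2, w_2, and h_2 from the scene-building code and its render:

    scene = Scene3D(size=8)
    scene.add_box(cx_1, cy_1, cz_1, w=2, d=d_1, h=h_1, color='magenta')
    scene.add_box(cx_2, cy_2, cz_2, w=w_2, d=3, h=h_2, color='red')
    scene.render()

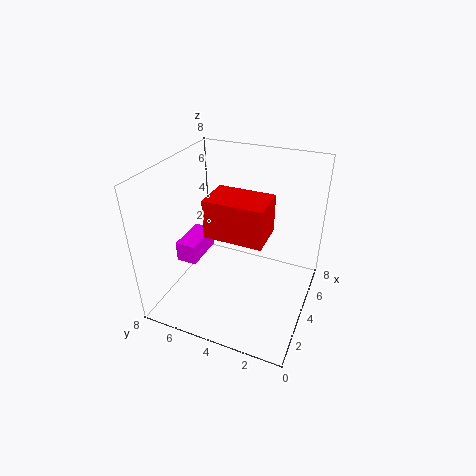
cx_1 = 1, cy_1 = 5, cz_1 = 4, d_1 = 1, h_1 = 1, cx_2 = 2, cy_2 = 2, cz_2 = 5, w_2 = 2, h_2 = 2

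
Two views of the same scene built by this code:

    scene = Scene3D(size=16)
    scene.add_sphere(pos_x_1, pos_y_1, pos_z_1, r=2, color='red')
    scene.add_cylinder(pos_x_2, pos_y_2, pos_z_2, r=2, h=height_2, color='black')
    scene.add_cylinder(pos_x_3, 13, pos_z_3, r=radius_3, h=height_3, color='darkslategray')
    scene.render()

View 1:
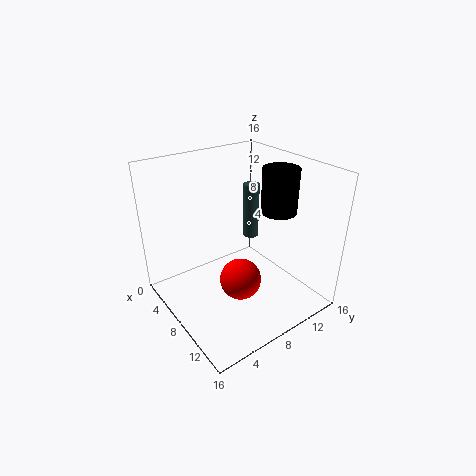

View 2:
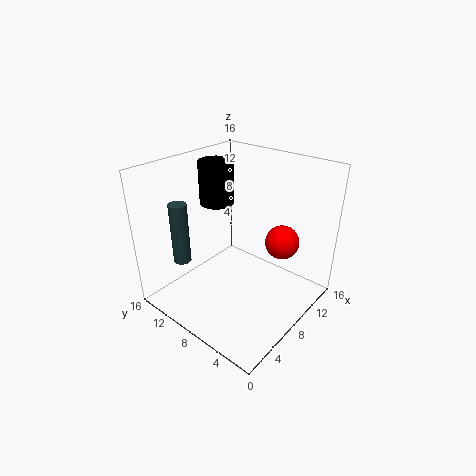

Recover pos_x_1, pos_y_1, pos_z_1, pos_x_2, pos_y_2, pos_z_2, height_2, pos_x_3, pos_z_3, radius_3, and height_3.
pos_x_1 = 12.5, pos_y_1 = 5, pos_z_1 = 6.5, pos_x_2 = 9.5, pos_y_2 = 12.5, pos_z_2 = 10.5, height_2 = 5, pos_x_3 = 4, pos_z_3 = 5, radius_3 = 1, height_3 = 7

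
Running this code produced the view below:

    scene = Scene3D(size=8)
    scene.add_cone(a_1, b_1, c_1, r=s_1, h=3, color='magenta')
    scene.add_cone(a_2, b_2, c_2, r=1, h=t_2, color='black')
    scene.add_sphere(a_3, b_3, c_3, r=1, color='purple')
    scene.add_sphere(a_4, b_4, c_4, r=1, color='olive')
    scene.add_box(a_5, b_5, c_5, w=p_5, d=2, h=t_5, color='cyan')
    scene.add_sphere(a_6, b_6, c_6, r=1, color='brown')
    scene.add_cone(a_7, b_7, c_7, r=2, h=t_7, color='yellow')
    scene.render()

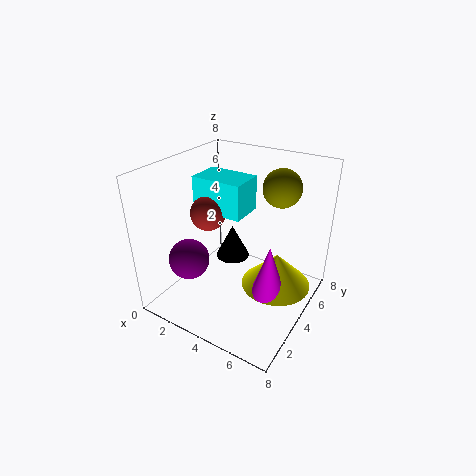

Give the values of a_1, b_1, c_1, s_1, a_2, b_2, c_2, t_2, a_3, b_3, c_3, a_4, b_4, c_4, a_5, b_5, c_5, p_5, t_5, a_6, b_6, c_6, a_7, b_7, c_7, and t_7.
a_1 = 6, b_1 = 4, c_1 = 1, s_1 = 1, a_2 = 3, b_2 = 5, c_2 = 2, t_2 = 2, a_3 = 3, b_3 = 1, c_3 = 4, a_4 = 6, b_4 = 5, c_4 = 7, a_5 = 1, b_5 = 4, c_5 = 5, p_5 = 3, t_5 = 2, a_6 = 2, b_6 = 4, c_6 = 5, a_7 = 6, b_7 = 5, c_7 = 1, t_7 = 2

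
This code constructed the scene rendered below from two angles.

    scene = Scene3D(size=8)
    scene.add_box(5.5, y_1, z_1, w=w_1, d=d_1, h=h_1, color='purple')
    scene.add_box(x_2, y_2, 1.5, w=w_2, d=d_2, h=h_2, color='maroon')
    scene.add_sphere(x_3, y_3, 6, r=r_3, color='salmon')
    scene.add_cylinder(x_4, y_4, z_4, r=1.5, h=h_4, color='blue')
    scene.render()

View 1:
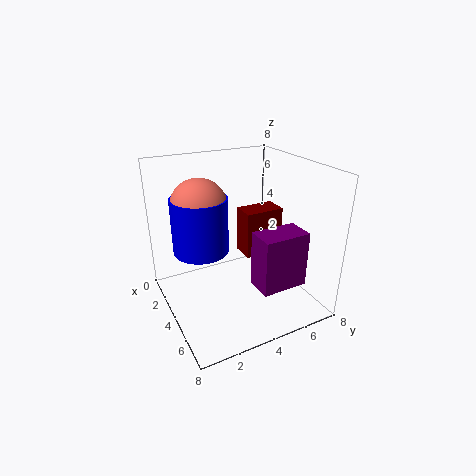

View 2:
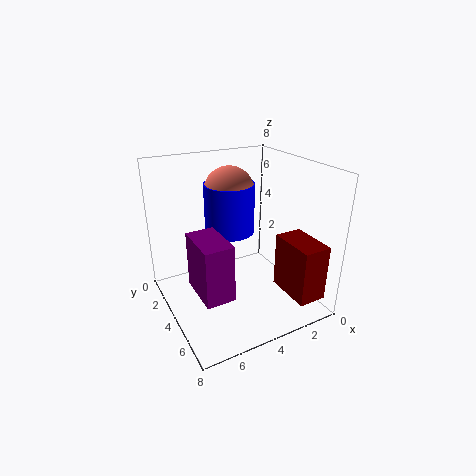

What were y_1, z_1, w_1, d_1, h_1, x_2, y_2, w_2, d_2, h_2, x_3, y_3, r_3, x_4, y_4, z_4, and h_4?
y_1 = 4, z_1 = 2, w_1 = 1.5, d_1 = 2.5, h_1 = 3, x_2 = 1, y_2 = 5.5, w_2 = 1.5, d_2 = 2.5, h_2 = 3, x_3 = 3.5, y_3 = 2, r_3 = 1.5, x_4 = 3.5, y_4 = 2, z_4 = 3.5, h_4 = 3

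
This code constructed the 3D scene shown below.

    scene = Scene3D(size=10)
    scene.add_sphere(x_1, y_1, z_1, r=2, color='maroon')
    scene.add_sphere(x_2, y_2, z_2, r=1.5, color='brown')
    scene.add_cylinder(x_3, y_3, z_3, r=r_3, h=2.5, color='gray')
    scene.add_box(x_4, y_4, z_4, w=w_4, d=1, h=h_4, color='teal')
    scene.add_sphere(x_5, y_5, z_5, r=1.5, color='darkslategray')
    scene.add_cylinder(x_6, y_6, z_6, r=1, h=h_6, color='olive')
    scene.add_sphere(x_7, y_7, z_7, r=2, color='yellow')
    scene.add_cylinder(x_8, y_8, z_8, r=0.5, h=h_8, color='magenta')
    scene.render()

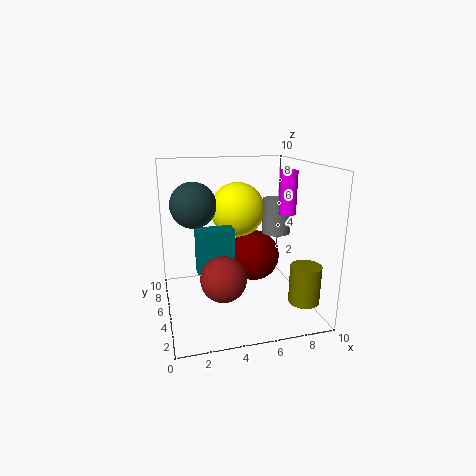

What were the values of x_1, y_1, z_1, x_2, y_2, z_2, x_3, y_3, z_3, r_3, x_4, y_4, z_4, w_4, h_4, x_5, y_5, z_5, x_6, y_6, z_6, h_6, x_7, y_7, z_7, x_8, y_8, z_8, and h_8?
x_1 = 7; y_1 = 7.5; z_1 = 2.5; x_2 = 3.5; y_2 = 3; z_2 = 3; x_3 = 8; y_3 = 5.5; z_3 = 5; r_3 = 1; x_4 = 2; y_4 = 4; z_4 = 3; w_4 = 2.5; h_4 = 3; x_5 = 2; y_5 = 5; z_5 = 7.5; x_6 = 8.5; y_6 = 1.5; z_6 = 1.5; h_6 = 2.5; x_7 = 5.5; y_7 = 7; z_7 = 6.5; x_8 = 7; y_8 = 1.5; z_8 = 7.5; h_8 = 2.5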